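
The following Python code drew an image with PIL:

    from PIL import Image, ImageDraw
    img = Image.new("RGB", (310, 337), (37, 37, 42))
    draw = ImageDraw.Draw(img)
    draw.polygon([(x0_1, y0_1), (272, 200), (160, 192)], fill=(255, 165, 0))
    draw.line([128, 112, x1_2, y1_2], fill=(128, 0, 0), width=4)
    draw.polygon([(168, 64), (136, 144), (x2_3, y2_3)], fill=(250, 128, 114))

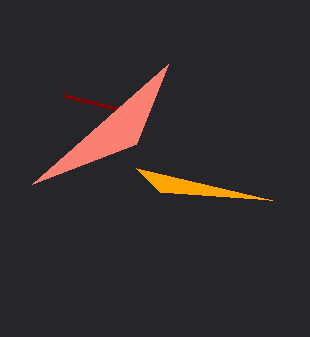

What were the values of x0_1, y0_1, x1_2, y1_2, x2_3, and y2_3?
x0_1 = 136; y0_1 = 168; x1_2 = 64; y1_2 = 96; x2_3 = 32; y2_3 = 184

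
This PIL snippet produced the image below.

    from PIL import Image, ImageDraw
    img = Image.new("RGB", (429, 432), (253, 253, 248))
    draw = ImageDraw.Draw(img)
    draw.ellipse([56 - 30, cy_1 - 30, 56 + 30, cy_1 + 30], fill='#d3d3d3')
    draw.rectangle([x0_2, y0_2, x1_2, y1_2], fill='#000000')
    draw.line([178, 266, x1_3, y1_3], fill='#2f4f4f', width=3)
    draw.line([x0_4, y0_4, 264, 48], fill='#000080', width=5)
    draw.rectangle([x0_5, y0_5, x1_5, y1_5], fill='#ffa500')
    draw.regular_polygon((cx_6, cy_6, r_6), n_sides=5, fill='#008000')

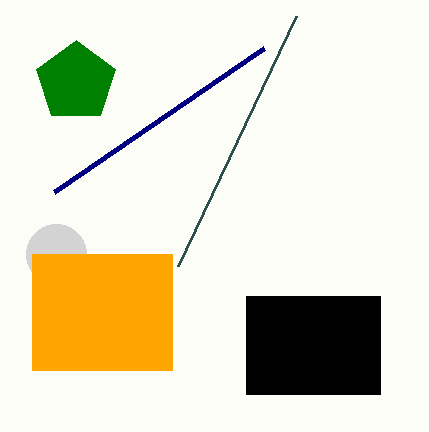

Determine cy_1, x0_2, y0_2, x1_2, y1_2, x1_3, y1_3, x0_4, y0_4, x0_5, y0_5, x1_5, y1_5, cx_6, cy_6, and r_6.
cy_1 = 254, x0_2 = 246, y0_2 = 296, x1_2 = 380, y1_2 = 394, x1_3 = 296, y1_3 = 16, x0_4 = 54, y0_4 = 192, x0_5 = 32, y0_5 = 254, x1_5 = 172, y1_5 = 370, cx_6 = 76, cy_6 = 82, r_6 = 42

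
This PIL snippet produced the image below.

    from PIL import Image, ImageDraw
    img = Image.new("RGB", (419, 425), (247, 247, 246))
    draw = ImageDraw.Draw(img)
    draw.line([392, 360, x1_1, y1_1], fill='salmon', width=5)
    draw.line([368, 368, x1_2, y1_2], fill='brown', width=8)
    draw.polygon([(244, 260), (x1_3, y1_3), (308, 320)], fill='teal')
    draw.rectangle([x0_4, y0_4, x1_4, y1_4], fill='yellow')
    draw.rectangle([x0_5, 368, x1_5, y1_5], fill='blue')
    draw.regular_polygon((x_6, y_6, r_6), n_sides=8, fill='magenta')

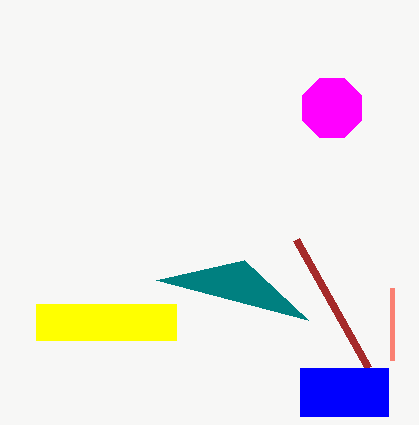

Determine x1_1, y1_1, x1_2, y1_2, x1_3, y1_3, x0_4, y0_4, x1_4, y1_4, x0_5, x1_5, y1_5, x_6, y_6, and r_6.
x1_1 = 392; y1_1 = 288; x1_2 = 296; y1_2 = 240; x1_3 = 156; y1_3 = 280; x0_4 = 36; y0_4 = 304; x1_4 = 176; y1_4 = 340; x0_5 = 300; x1_5 = 388; y1_5 = 416; x_6 = 332; y_6 = 108; r_6 = 32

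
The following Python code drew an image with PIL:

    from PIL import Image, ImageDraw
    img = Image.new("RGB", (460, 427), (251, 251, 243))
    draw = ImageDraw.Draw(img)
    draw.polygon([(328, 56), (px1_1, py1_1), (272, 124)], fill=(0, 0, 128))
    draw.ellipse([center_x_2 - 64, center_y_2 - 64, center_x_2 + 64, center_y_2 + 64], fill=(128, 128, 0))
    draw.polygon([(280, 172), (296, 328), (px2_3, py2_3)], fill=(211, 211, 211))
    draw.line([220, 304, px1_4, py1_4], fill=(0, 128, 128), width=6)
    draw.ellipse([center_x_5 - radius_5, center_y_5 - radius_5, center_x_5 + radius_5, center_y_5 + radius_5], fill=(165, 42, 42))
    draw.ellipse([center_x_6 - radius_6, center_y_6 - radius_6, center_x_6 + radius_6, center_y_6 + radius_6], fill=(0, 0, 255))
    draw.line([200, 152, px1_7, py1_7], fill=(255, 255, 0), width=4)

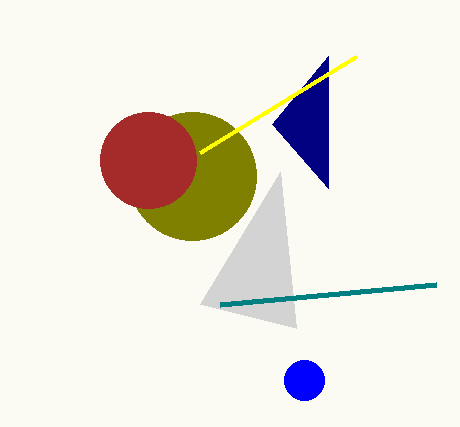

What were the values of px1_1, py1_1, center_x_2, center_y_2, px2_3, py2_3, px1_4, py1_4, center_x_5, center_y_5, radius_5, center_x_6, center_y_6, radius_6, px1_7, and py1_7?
px1_1 = 328, py1_1 = 188, center_x_2 = 192, center_y_2 = 176, px2_3 = 200, py2_3 = 304, px1_4 = 436, py1_4 = 284, center_x_5 = 148, center_y_5 = 160, radius_5 = 48, center_x_6 = 304, center_y_6 = 380, radius_6 = 20, px1_7 = 356, py1_7 = 56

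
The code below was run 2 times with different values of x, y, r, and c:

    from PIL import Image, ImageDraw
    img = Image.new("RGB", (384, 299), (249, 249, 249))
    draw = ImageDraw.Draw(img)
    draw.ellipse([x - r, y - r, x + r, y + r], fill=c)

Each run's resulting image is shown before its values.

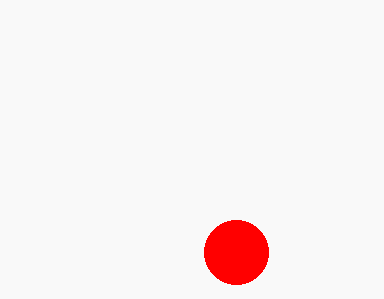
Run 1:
x = 236
y = 252
r = 32
c = 'red'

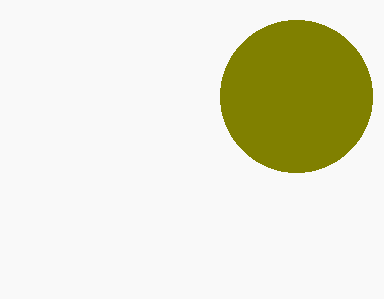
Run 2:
x = 296
y = 96
r = 76
c = 'olive'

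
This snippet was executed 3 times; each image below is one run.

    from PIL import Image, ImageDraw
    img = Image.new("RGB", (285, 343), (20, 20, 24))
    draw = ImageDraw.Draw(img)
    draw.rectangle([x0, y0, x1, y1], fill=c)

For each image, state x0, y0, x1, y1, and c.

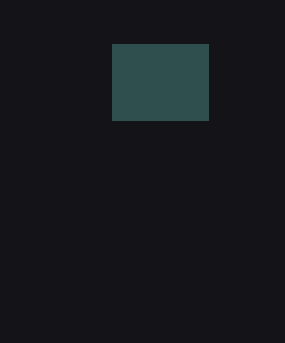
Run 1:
x0 = 112
y0 = 44
x1 = 208
y1 = 120
c = 'darkslategray'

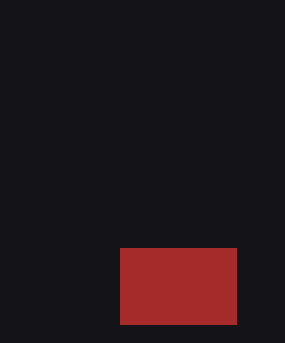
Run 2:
x0 = 120, y0 = 248, x1 = 236, y1 = 324, c = 'brown'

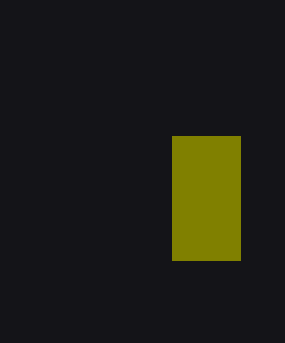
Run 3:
x0 = 172
y0 = 136
x1 = 240
y1 = 260
c = 'olive'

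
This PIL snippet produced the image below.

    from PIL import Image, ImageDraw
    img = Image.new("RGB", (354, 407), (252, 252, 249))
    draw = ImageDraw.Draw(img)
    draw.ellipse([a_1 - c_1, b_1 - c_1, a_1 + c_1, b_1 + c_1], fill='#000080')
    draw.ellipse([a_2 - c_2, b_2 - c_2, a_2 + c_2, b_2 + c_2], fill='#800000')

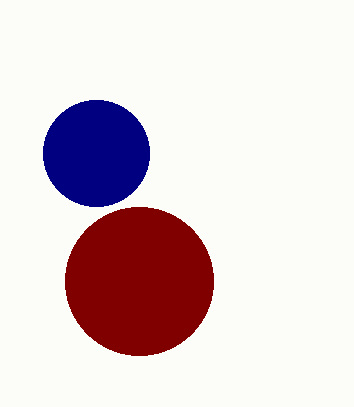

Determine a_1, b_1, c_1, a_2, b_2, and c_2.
a_1 = 96, b_1 = 153, c_1 = 53, a_2 = 139, b_2 = 281, c_2 = 74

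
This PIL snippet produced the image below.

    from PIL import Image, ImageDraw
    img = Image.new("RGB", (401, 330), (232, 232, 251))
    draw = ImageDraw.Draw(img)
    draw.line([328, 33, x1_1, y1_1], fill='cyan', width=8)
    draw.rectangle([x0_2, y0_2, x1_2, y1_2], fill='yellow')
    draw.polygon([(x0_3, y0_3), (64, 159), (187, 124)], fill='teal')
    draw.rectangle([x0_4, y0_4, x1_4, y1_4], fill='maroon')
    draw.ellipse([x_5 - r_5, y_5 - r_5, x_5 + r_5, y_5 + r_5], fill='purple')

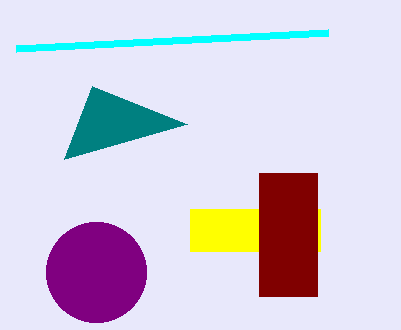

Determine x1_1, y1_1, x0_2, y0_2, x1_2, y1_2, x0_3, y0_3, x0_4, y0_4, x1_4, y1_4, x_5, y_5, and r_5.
x1_1 = 16, y1_1 = 49, x0_2 = 190, y0_2 = 209, x1_2 = 320, y1_2 = 251, x0_3 = 92, y0_3 = 86, x0_4 = 259, y0_4 = 173, x1_4 = 317, y1_4 = 296, x_5 = 96, y_5 = 272, r_5 = 50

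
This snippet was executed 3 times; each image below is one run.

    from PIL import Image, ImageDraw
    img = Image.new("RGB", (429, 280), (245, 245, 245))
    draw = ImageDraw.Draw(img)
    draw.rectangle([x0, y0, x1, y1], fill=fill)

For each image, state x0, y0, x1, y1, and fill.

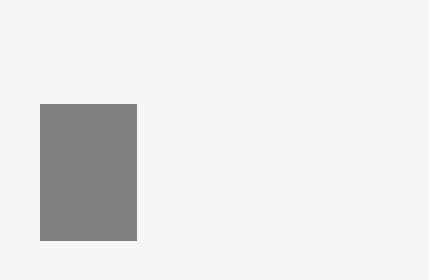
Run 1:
x0 = 40, y0 = 104, x1 = 136, y1 = 240, fill = 'gray'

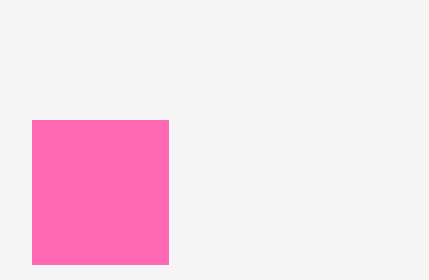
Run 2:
x0 = 32
y0 = 120
x1 = 168
y1 = 264
fill = 'hotpink'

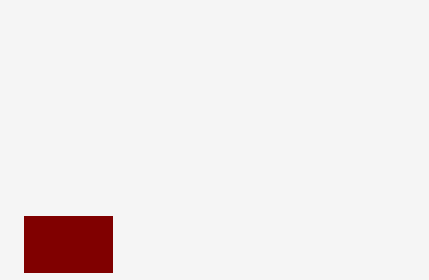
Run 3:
x0 = 24, y0 = 216, x1 = 112, y1 = 272, fill = 'maroon'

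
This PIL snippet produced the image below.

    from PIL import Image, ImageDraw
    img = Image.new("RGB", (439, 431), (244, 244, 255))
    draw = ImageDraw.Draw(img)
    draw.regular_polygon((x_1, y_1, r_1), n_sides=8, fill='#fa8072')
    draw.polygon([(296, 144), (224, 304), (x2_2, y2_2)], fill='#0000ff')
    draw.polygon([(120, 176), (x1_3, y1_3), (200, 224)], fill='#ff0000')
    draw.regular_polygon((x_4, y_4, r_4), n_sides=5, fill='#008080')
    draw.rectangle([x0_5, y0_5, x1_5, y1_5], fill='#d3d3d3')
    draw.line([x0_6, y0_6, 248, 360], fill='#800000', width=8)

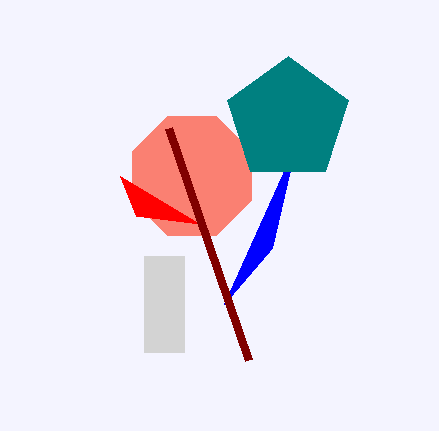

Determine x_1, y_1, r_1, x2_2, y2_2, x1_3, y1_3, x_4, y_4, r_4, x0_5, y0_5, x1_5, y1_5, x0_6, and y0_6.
x_1 = 192
y_1 = 176
r_1 = 64
x2_2 = 272
y2_2 = 248
x1_3 = 136
y1_3 = 216
x_4 = 288
y_4 = 120
r_4 = 64
x0_5 = 144
y0_5 = 256
x1_5 = 184
y1_5 = 352
x0_6 = 168
y0_6 = 128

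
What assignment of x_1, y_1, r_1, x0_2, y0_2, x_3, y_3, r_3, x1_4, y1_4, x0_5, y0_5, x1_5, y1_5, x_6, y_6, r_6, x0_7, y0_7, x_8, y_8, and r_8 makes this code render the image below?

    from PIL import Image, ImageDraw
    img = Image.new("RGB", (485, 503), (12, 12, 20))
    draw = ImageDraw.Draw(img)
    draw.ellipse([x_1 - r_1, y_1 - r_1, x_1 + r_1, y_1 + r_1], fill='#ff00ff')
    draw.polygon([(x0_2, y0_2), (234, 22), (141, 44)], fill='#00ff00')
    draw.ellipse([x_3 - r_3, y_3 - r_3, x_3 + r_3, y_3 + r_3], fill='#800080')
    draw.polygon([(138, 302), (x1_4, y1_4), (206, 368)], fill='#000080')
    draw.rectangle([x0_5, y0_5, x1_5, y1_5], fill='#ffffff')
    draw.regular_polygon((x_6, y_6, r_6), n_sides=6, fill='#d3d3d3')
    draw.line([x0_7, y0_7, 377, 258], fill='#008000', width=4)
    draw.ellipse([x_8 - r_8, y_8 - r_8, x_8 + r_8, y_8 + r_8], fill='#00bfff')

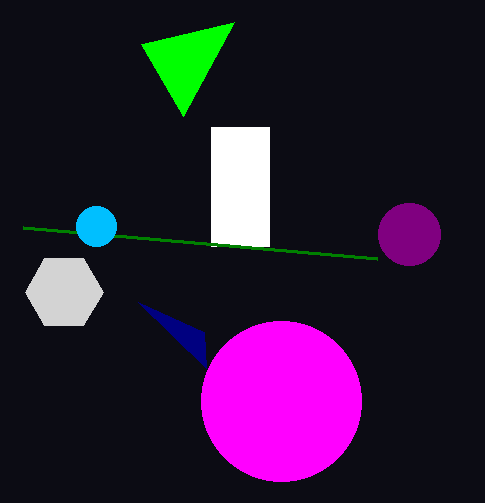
x_1 = 281, y_1 = 401, r_1 = 80, x0_2 = 183, y0_2 = 116, x_3 = 409, y_3 = 234, r_3 = 31, x1_4 = 204, y1_4 = 332, x0_5 = 211, y0_5 = 127, x1_5 = 269, y1_5 = 246, x_6 = 64, y_6 = 292, r_6 = 39, x0_7 = 23, y0_7 = 227, x_8 = 96, y_8 = 226, r_8 = 20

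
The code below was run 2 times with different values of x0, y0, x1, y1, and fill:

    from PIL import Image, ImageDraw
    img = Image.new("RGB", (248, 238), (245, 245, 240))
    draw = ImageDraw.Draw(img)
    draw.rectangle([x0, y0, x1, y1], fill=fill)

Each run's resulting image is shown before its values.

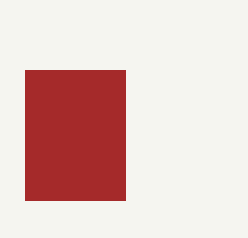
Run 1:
x0 = 25, y0 = 70, x1 = 125, y1 = 200, fill = 'brown'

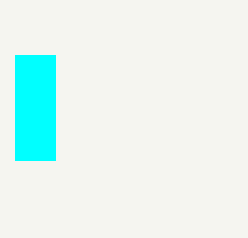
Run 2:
x0 = 15
y0 = 55
x1 = 55
y1 = 160
fill = 'cyan'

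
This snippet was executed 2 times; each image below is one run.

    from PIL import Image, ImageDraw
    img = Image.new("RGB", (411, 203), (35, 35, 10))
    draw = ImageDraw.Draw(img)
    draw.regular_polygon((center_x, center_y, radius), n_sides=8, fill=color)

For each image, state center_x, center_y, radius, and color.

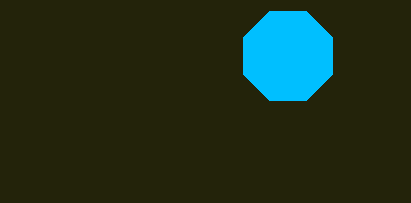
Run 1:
center_x = 288; center_y = 56; radius = 48; color = 'deepskyblue'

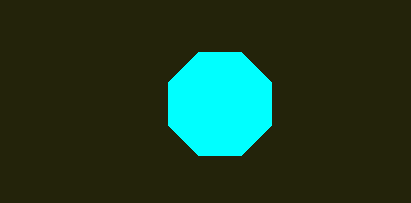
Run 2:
center_x = 220, center_y = 104, radius = 56, color = 'cyan'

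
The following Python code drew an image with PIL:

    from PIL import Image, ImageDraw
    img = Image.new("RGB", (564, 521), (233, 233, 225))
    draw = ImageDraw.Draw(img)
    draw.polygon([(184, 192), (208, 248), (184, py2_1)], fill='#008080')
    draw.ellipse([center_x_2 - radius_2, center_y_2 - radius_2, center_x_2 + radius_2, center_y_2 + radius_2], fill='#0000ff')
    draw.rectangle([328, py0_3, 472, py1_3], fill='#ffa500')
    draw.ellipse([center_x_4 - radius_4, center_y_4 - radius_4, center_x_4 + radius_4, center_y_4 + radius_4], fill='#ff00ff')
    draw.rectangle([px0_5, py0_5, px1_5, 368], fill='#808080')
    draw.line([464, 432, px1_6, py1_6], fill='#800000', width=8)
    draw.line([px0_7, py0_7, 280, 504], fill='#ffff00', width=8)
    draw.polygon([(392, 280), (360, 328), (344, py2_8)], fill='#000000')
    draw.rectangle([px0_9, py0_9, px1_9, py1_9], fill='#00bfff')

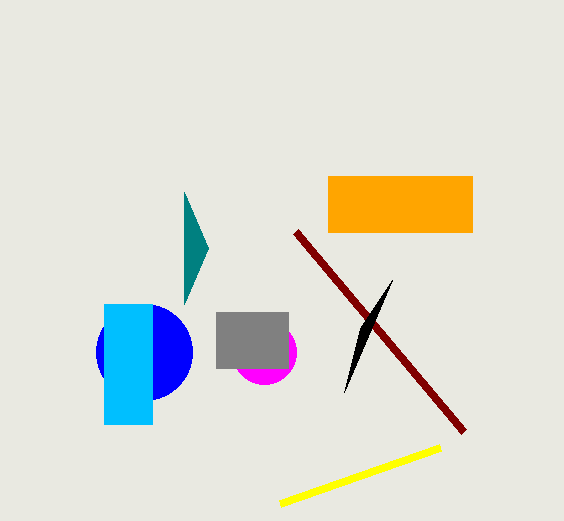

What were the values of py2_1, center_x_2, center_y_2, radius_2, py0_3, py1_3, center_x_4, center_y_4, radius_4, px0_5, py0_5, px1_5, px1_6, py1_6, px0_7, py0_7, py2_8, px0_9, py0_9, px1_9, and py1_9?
py2_1 = 304
center_x_2 = 144
center_y_2 = 352
radius_2 = 48
py0_3 = 176
py1_3 = 232
center_x_4 = 264
center_y_4 = 352
radius_4 = 32
px0_5 = 216
py0_5 = 312
px1_5 = 288
px1_6 = 296
py1_6 = 232
px0_7 = 440
py0_7 = 448
py2_8 = 392
px0_9 = 104
py0_9 = 304
px1_9 = 152
py1_9 = 424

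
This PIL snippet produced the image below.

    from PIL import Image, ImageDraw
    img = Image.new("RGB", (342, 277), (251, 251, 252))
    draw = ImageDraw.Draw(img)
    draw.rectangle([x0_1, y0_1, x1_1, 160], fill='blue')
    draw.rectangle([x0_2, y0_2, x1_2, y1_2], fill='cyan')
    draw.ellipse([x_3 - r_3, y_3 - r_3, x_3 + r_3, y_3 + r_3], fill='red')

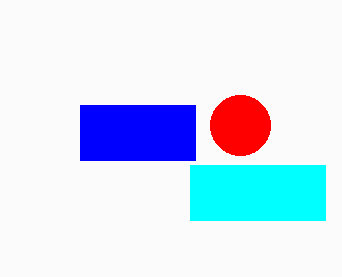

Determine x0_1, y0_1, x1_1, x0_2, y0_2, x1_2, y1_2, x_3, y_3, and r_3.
x0_1 = 80; y0_1 = 105; x1_1 = 195; x0_2 = 190; y0_2 = 165; x1_2 = 325; y1_2 = 220; x_3 = 240; y_3 = 125; r_3 = 30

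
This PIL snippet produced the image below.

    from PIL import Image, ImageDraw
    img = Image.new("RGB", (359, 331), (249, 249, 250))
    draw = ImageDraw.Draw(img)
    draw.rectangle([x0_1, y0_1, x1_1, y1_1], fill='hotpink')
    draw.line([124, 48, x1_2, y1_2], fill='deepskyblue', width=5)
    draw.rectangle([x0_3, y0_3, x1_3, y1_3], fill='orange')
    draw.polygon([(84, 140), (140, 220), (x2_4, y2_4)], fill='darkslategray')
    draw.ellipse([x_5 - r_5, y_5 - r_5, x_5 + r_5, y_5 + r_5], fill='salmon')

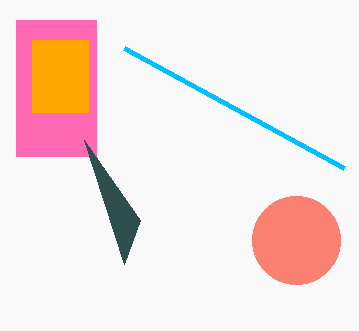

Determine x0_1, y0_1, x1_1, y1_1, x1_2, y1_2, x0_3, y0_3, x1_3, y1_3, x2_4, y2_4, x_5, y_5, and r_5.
x0_1 = 16, y0_1 = 20, x1_1 = 96, y1_1 = 156, x1_2 = 344, y1_2 = 168, x0_3 = 32, y0_3 = 40, x1_3 = 88, y1_3 = 112, x2_4 = 124, y2_4 = 264, x_5 = 296, y_5 = 240, r_5 = 44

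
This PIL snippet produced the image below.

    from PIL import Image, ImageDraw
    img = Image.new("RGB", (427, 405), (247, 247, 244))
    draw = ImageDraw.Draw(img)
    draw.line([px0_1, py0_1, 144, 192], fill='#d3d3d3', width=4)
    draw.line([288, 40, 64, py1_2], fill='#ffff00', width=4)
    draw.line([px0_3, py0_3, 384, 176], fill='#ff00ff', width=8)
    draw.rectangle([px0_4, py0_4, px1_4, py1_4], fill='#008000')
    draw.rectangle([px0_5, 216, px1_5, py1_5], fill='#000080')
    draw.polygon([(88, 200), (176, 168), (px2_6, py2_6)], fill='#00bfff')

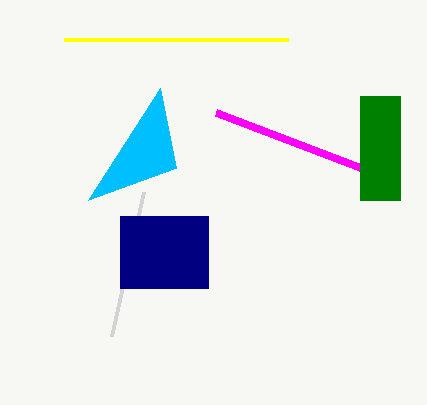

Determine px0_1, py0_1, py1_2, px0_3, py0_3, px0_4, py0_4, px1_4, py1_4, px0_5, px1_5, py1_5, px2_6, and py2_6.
px0_1 = 112; py0_1 = 336; py1_2 = 40; px0_3 = 216; py0_3 = 112; px0_4 = 360; py0_4 = 96; px1_4 = 400; py1_4 = 200; px0_5 = 120; px1_5 = 208; py1_5 = 288; px2_6 = 160; py2_6 = 88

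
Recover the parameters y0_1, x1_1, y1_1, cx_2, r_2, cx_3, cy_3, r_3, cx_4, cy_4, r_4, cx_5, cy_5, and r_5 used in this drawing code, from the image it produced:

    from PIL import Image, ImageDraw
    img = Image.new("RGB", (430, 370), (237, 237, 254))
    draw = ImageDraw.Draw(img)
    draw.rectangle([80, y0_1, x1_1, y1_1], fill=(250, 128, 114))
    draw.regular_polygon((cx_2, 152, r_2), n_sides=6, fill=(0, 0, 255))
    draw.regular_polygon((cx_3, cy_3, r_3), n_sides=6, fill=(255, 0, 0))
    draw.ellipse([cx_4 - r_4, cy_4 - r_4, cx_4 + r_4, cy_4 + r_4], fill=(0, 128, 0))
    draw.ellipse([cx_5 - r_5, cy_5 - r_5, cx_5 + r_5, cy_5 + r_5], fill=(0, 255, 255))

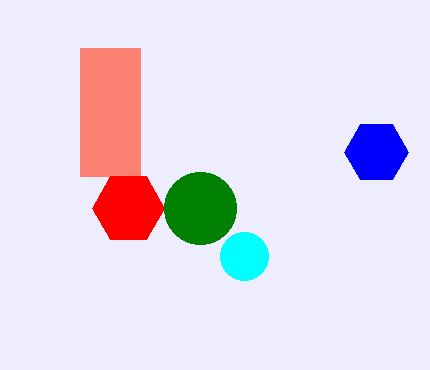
y0_1 = 48
x1_1 = 140
y1_1 = 176
cx_2 = 376
r_2 = 32
cx_3 = 128
cy_3 = 208
r_3 = 36
cx_4 = 200
cy_4 = 208
r_4 = 36
cx_5 = 244
cy_5 = 256
r_5 = 24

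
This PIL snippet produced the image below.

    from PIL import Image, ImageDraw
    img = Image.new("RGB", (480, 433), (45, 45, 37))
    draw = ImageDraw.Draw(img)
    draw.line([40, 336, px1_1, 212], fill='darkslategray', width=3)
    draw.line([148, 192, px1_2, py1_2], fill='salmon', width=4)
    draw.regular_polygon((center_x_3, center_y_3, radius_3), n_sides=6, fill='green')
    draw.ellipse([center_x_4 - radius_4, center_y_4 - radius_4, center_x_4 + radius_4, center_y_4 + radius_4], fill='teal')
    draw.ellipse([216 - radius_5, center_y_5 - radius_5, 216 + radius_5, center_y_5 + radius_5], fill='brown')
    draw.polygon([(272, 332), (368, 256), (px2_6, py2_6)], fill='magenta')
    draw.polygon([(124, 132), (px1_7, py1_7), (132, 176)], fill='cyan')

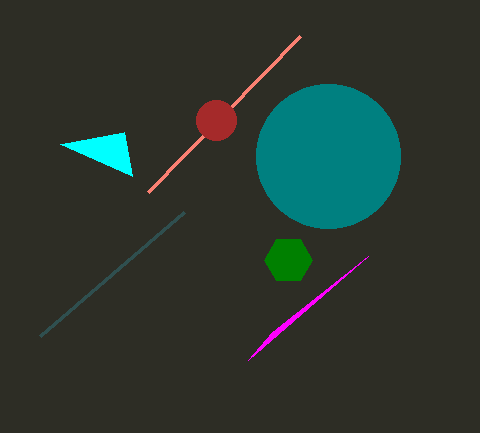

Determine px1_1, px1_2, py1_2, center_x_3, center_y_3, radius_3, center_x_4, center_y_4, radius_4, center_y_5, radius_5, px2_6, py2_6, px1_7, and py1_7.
px1_1 = 184; px1_2 = 300; py1_2 = 36; center_x_3 = 288; center_y_3 = 260; radius_3 = 24; center_x_4 = 328; center_y_4 = 156; radius_4 = 72; center_y_5 = 120; radius_5 = 20; px2_6 = 248; py2_6 = 360; px1_7 = 60; py1_7 = 144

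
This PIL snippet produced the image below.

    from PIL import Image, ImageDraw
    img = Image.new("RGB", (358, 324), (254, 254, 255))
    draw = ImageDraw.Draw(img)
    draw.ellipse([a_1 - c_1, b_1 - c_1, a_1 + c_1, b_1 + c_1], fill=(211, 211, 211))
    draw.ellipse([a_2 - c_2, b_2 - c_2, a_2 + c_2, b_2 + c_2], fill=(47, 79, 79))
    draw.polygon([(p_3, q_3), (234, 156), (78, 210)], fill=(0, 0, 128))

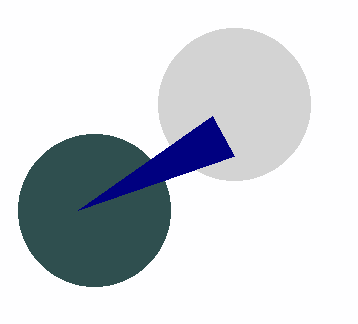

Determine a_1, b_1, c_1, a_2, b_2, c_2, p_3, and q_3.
a_1 = 234; b_1 = 104; c_1 = 76; a_2 = 94; b_2 = 210; c_2 = 76; p_3 = 212; q_3 = 116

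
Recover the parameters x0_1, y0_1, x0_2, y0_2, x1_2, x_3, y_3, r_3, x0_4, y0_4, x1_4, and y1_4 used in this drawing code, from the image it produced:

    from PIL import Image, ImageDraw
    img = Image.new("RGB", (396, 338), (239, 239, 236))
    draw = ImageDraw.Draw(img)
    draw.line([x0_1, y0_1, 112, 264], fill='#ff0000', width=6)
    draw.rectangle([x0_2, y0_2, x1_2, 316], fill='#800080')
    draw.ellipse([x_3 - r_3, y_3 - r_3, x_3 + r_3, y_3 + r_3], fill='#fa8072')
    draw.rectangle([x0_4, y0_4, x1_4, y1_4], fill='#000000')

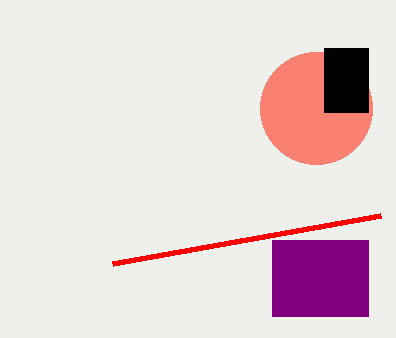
x0_1 = 380
y0_1 = 216
x0_2 = 272
y0_2 = 240
x1_2 = 368
x_3 = 316
y_3 = 108
r_3 = 56
x0_4 = 324
y0_4 = 48
x1_4 = 368
y1_4 = 112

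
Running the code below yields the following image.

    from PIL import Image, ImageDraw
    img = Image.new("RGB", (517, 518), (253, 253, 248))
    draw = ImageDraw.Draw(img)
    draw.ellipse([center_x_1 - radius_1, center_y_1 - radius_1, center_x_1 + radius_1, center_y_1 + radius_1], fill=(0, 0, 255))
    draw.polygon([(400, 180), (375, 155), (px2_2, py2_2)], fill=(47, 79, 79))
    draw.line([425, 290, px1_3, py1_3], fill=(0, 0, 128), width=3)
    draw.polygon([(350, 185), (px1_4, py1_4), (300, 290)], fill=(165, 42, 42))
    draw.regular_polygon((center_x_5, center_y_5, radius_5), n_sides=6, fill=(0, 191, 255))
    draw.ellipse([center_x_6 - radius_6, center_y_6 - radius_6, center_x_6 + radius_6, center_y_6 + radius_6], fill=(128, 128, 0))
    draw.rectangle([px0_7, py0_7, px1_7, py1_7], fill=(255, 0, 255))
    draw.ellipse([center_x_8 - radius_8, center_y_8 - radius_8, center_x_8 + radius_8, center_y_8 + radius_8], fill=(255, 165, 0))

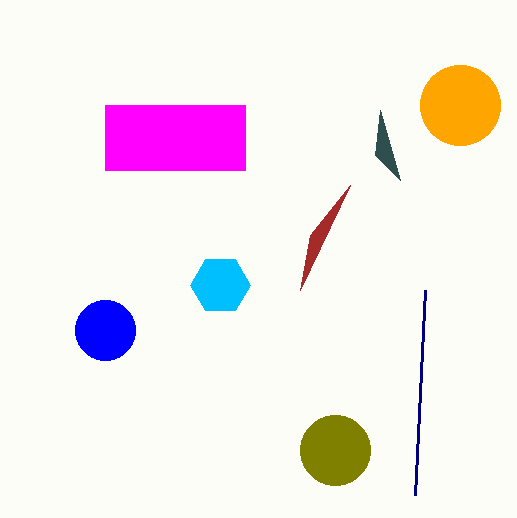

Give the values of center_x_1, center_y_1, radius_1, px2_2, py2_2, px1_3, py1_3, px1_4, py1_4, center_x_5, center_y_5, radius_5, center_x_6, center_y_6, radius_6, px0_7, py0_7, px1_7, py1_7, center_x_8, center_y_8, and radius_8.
center_x_1 = 105, center_y_1 = 330, radius_1 = 30, px2_2 = 380, py2_2 = 110, px1_3 = 415, py1_3 = 495, px1_4 = 310, py1_4 = 235, center_x_5 = 220, center_y_5 = 285, radius_5 = 30, center_x_6 = 335, center_y_6 = 450, radius_6 = 35, px0_7 = 105, py0_7 = 105, px1_7 = 245, py1_7 = 170, center_x_8 = 460, center_y_8 = 105, radius_8 = 40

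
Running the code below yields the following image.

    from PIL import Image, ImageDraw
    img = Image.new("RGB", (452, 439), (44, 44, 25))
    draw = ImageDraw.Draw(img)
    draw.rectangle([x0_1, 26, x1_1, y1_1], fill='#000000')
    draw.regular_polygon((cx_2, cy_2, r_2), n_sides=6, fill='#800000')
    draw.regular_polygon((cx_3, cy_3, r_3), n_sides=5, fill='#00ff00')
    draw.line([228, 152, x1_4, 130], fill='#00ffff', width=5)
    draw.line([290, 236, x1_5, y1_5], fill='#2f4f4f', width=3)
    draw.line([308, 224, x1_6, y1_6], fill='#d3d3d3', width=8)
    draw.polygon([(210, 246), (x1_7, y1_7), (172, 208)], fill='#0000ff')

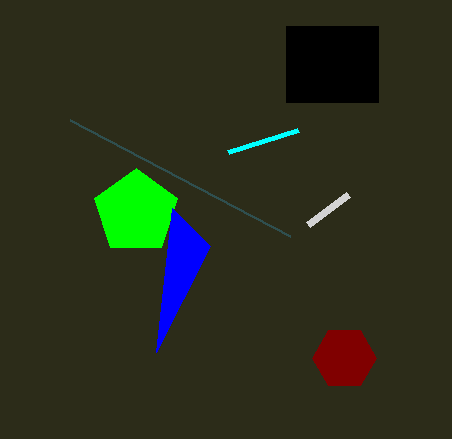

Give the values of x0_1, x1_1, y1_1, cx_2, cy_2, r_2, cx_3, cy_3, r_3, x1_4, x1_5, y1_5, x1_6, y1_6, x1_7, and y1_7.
x0_1 = 286; x1_1 = 378; y1_1 = 102; cx_2 = 344; cy_2 = 358; r_2 = 32; cx_3 = 136; cy_3 = 212; r_3 = 44; x1_4 = 298; x1_5 = 70; y1_5 = 120; x1_6 = 348; y1_6 = 194; x1_7 = 156; y1_7 = 352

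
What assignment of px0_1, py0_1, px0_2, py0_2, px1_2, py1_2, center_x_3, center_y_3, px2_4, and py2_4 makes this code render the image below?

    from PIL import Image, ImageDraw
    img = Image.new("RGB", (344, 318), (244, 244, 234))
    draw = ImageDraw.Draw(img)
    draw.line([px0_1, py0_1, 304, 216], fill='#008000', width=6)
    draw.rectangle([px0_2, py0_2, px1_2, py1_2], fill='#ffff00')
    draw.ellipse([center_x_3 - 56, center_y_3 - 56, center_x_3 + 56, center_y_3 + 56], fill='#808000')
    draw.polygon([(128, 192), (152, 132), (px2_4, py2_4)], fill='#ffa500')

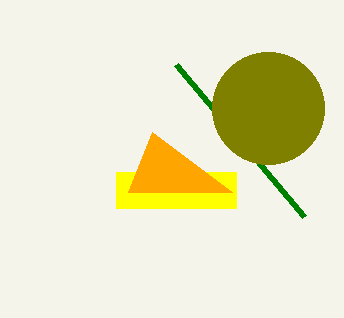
px0_1 = 176, py0_1 = 64, px0_2 = 116, py0_2 = 172, px1_2 = 236, py1_2 = 208, center_x_3 = 268, center_y_3 = 108, px2_4 = 232, py2_4 = 192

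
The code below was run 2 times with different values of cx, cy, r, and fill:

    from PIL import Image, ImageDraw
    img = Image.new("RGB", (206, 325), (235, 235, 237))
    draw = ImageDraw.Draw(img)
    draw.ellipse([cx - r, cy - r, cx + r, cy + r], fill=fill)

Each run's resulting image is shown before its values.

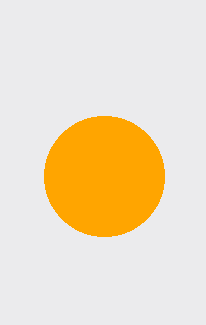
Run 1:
cx = 104; cy = 176; r = 60; fill = 'orange'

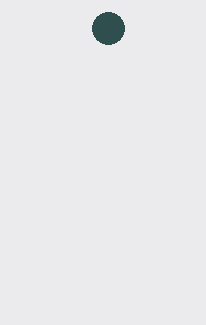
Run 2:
cx = 108; cy = 28; r = 16; fill = 'darkslategray'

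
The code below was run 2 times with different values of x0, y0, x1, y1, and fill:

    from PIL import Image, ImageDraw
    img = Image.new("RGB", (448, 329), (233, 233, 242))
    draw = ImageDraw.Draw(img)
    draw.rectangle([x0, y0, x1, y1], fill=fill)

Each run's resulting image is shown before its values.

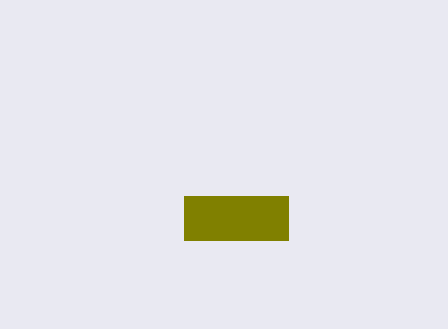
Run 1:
x0 = 184
y0 = 196
x1 = 288
y1 = 240
fill = 'olive'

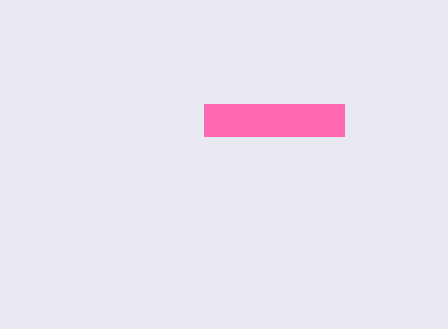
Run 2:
x0 = 204
y0 = 104
x1 = 344
y1 = 136
fill = 'hotpink'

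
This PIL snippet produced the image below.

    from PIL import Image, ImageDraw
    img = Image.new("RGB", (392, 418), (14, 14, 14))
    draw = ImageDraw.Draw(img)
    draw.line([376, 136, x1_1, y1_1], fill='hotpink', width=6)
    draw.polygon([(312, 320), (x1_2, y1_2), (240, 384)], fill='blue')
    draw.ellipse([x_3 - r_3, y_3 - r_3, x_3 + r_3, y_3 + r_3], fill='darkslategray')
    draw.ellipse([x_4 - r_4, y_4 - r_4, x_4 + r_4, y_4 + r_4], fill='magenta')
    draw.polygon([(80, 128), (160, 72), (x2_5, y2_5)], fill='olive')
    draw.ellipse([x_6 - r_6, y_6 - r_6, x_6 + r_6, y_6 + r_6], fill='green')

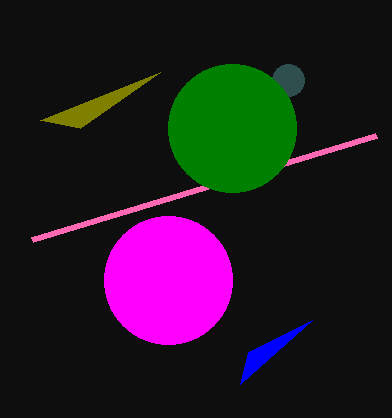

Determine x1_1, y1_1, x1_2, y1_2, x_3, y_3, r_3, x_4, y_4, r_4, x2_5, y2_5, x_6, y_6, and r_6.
x1_1 = 32
y1_1 = 240
x1_2 = 248
y1_2 = 352
x_3 = 288
y_3 = 80
r_3 = 16
x_4 = 168
y_4 = 280
r_4 = 64
x2_5 = 40
y2_5 = 120
x_6 = 232
y_6 = 128
r_6 = 64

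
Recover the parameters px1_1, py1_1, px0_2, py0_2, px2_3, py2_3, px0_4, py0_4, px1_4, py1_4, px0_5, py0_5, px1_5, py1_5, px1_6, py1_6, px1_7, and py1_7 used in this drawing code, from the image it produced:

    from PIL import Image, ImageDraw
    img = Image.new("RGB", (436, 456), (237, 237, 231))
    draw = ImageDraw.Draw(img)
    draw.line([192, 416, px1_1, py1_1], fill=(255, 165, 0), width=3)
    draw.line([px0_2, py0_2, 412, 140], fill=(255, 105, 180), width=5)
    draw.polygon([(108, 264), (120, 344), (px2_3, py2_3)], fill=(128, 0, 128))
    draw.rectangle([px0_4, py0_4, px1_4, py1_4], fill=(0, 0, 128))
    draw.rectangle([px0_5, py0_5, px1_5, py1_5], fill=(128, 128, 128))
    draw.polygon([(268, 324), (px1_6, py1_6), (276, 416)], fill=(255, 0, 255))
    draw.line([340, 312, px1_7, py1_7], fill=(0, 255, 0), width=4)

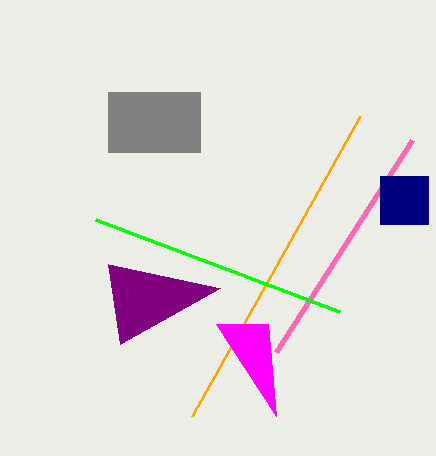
px1_1 = 360, py1_1 = 116, px0_2 = 276, py0_2 = 352, px2_3 = 220, py2_3 = 288, px0_4 = 380, py0_4 = 176, px1_4 = 428, py1_4 = 224, px0_5 = 108, py0_5 = 92, px1_5 = 200, py1_5 = 152, px1_6 = 216, py1_6 = 324, px1_7 = 96, py1_7 = 220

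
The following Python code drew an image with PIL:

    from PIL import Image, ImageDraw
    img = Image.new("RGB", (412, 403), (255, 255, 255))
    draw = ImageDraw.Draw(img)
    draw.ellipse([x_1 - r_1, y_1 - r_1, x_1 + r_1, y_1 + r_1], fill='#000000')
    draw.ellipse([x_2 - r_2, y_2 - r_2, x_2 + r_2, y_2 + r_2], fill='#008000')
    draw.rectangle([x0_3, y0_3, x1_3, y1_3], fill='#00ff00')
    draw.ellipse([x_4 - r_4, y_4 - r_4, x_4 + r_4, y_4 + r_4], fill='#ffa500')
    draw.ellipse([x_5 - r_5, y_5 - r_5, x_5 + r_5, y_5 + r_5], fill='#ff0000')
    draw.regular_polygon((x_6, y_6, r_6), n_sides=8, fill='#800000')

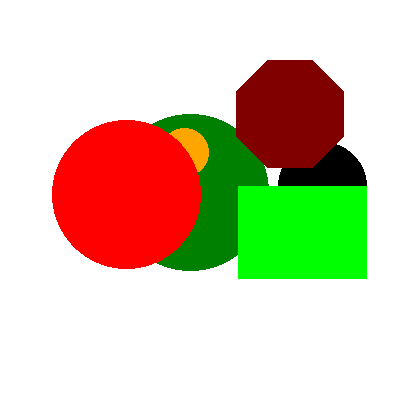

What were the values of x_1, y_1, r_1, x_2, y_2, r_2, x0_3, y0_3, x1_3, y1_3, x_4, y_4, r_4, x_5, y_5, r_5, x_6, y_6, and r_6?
x_1 = 322, y_1 = 186, r_1 = 44, x_2 = 190, y_2 = 192, r_2 = 78, x0_3 = 238, y0_3 = 186, x1_3 = 366, y1_3 = 278, x_4 = 184, y_4 = 152, r_4 = 24, x_5 = 126, y_5 = 194, r_5 = 74, x_6 = 290, y_6 = 114, r_6 = 58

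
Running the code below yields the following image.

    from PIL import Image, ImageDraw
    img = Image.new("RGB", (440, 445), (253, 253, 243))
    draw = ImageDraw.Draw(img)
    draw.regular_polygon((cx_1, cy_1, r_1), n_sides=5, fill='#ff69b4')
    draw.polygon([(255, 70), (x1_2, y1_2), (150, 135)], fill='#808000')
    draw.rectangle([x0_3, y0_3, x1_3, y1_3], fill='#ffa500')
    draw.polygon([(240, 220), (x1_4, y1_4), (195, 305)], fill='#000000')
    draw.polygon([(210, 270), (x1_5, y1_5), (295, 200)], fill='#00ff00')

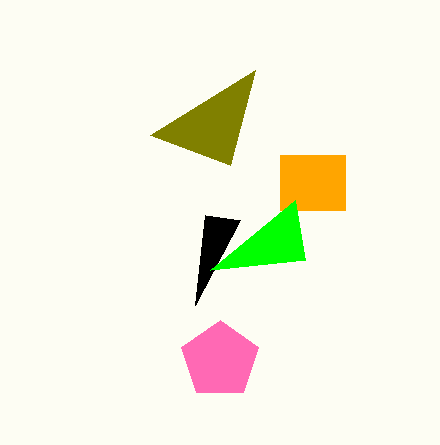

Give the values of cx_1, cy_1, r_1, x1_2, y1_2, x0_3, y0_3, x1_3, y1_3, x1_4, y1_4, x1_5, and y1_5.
cx_1 = 220; cy_1 = 360; r_1 = 40; x1_2 = 230; y1_2 = 165; x0_3 = 280; y0_3 = 155; x1_3 = 345; y1_3 = 210; x1_4 = 205; y1_4 = 215; x1_5 = 305; y1_5 = 260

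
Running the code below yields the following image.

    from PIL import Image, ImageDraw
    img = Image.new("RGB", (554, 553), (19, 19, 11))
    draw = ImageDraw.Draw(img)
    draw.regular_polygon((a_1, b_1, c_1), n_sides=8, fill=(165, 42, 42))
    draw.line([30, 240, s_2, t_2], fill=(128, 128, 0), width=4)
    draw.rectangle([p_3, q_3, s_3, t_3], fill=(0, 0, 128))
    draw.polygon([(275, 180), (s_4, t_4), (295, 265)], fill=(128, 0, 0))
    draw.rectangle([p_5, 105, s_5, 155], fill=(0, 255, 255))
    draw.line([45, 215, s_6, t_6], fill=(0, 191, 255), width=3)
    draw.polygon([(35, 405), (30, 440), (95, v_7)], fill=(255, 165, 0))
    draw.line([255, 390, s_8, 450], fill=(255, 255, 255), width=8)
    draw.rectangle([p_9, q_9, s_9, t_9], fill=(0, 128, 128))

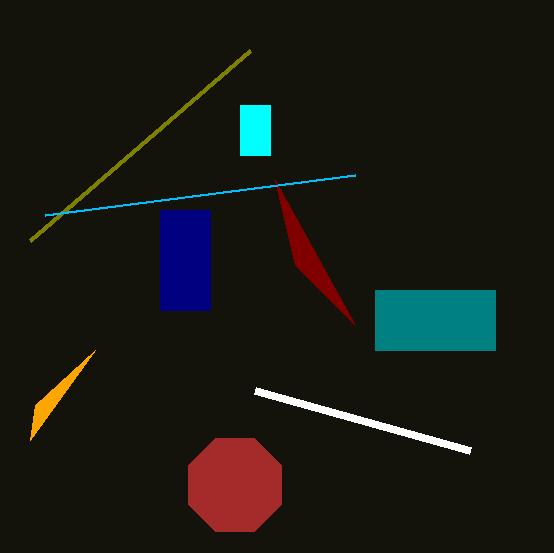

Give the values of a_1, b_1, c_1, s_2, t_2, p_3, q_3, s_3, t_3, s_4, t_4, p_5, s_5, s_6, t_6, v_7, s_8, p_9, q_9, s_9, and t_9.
a_1 = 235; b_1 = 485; c_1 = 50; s_2 = 250; t_2 = 50; p_3 = 160; q_3 = 210; s_3 = 210; t_3 = 310; s_4 = 355; t_4 = 325; p_5 = 240; s_5 = 270; s_6 = 355; t_6 = 175; v_7 = 350; s_8 = 470; p_9 = 375; q_9 = 290; s_9 = 495; t_9 = 350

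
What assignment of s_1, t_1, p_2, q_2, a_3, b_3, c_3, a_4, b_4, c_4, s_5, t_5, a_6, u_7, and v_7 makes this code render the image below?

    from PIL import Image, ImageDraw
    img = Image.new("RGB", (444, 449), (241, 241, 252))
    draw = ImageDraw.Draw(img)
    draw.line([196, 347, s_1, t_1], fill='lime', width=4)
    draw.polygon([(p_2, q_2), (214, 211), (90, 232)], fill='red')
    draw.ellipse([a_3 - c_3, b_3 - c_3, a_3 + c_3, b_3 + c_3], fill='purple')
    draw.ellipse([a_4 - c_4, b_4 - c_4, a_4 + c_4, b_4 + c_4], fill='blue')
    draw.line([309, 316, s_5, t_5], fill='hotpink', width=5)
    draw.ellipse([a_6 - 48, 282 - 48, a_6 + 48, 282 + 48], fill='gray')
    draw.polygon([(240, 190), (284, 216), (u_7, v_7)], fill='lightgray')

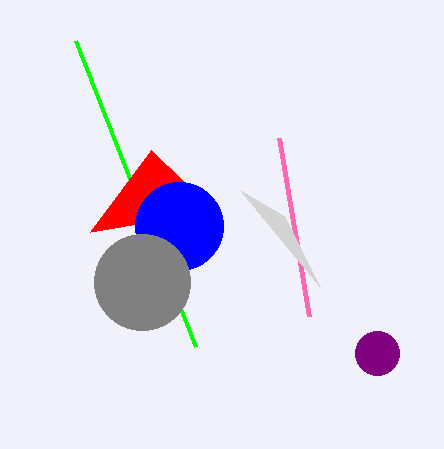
s_1 = 76; t_1 = 41; p_2 = 151; q_2 = 150; a_3 = 377; b_3 = 353; c_3 = 22; a_4 = 179; b_4 = 226; c_4 = 44; s_5 = 279; t_5 = 138; a_6 = 142; u_7 = 320; v_7 = 287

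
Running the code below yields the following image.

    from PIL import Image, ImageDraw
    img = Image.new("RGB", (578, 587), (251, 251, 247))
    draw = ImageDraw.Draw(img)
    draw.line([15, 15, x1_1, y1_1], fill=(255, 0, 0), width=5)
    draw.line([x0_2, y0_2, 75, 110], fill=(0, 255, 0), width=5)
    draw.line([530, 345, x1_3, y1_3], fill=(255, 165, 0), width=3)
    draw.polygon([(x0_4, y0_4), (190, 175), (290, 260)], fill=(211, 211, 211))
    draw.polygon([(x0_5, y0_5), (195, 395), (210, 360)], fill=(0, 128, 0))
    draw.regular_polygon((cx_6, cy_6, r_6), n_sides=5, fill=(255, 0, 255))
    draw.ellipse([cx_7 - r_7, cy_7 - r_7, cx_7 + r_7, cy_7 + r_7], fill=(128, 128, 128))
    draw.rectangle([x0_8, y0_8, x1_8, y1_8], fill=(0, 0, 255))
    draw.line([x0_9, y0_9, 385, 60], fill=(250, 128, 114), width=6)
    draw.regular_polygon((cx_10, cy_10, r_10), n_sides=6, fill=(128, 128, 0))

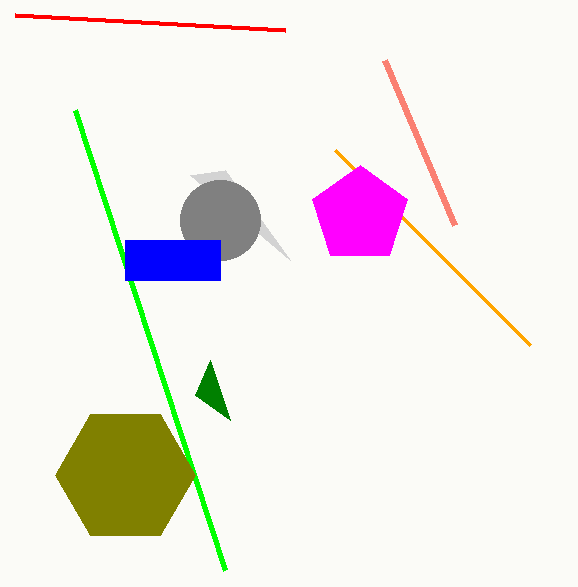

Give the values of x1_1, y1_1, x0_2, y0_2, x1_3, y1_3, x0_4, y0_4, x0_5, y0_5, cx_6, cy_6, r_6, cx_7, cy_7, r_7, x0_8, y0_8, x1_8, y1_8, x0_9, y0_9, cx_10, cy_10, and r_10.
x1_1 = 285, y1_1 = 30, x0_2 = 225, y0_2 = 570, x1_3 = 335, y1_3 = 150, x0_4 = 225, y0_4 = 170, x0_5 = 230, y0_5 = 420, cx_6 = 360, cy_6 = 215, r_6 = 50, cx_7 = 220, cy_7 = 220, r_7 = 40, x0_8 = 125, y0_8 = 240, x1_8 = 220, y1_8 = 280, x0_9 = 455, y0_9 = 225, cx_10 = 125, cy_10 = 475, r_10 = 70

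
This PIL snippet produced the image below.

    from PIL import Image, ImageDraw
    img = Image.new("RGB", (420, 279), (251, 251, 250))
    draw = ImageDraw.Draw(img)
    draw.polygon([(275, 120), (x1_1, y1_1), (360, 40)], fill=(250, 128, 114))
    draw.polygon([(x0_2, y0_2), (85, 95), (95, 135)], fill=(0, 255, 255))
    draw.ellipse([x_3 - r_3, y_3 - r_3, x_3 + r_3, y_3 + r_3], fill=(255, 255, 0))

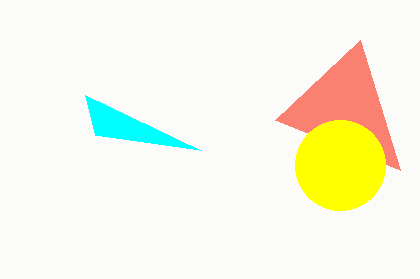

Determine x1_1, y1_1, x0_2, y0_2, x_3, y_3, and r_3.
x1_1 = 400, y1_1 = 170, x0_2 = 200, y0_2 = 150, x_3 = 340, y_3 = 165, r_3 = 45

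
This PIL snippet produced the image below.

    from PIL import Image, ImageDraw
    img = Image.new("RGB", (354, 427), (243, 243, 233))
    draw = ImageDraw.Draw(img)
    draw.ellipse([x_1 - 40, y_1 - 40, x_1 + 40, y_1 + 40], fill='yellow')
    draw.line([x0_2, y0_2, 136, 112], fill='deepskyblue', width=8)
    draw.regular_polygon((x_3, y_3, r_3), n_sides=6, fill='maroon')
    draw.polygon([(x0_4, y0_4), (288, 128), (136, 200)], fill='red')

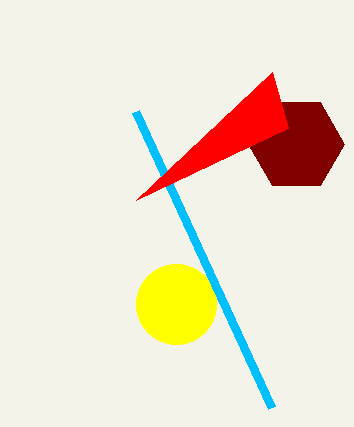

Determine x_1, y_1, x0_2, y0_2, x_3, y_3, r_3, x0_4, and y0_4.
x_1 = 176, y_1 = 304, x0_2 = 272, y0_2 = 408, x_3 = 296, y_3 = 144, r_3 = 48, x0_4 = 272, y0_4 = 72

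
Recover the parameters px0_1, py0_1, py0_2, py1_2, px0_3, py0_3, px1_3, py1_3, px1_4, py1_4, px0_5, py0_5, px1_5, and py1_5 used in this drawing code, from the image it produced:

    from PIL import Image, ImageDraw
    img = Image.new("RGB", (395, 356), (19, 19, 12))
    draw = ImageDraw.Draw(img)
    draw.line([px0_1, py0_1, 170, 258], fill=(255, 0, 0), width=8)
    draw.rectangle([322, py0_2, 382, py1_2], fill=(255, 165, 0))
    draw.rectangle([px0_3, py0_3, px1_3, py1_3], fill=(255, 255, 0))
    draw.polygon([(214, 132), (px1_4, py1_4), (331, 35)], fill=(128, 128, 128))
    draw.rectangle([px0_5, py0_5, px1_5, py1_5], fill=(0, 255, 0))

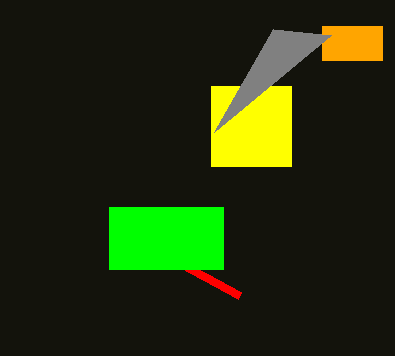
px0_1 = 240
py0_1 = 296
py0_2 = 26
py1_2 = 60
px0_3 = 211
py0_3 = 86
px1_3 = 291
py1_3 = 166
px1_4 = 273
py1_4 = 29
px0_5 = 109
py0_5 = 207
px1_5 = 223
py1_5 = 269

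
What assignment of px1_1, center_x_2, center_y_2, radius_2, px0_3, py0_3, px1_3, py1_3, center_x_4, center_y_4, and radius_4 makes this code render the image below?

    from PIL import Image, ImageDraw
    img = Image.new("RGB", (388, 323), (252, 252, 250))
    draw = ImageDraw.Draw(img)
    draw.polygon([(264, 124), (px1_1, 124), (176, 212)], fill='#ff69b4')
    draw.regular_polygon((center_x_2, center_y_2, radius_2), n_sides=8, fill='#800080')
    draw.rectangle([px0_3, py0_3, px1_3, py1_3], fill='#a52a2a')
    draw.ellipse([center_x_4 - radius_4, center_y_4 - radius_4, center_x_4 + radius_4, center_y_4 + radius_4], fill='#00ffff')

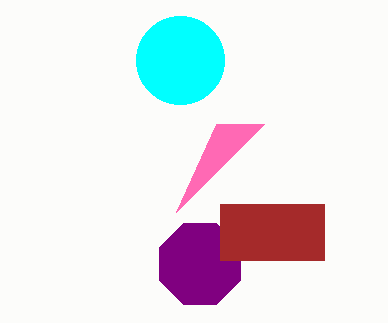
px1_1 = 216; center_x_2 = 200; center_y_2 = 264; radius_2 = 44; px0_3 = 220; py0_3 = 204; px1_3 = 324; py1_3 = 260; center_x_4 = 180; center_y_4 = 60; radius_4 = 44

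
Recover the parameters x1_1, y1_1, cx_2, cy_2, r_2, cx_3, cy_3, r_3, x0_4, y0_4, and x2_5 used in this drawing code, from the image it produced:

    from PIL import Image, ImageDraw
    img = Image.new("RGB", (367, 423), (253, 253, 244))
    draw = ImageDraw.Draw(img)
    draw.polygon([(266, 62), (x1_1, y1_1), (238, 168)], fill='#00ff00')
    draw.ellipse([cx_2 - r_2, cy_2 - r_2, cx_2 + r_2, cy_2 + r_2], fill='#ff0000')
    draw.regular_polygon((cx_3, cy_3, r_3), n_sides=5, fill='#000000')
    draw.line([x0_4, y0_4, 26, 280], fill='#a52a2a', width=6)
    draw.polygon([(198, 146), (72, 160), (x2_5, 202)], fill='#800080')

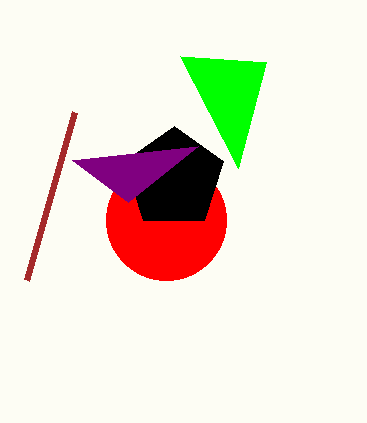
x1_1 = 180, y1_1 = 56, cx_2 = 166, cy_2 = 220, r_2 = 60, cx_3 = 174, cy_3 = 178, r_3 = 52, x0_4 = 74, y0_4 = 112, x2_5 = 128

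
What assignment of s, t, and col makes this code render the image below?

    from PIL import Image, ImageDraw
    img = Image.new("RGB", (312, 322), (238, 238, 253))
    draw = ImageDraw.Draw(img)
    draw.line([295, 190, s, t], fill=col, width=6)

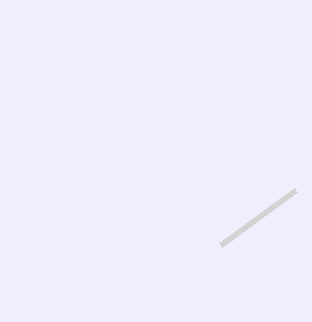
s = 220, t = 245, col = 'lightgray'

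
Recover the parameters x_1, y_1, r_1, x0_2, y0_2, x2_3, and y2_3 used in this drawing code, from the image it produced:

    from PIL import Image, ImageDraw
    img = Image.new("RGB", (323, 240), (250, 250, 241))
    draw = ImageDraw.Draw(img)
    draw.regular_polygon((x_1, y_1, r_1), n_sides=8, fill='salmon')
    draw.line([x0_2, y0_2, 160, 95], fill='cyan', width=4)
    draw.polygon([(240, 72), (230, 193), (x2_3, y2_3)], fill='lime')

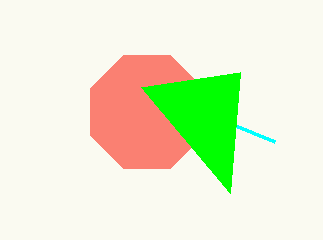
x_1 = 147
y_1 = 112
r_1 = 61
x0_2 = 275
y0_2 = 142
x2_3 = 141
y2_3 = 87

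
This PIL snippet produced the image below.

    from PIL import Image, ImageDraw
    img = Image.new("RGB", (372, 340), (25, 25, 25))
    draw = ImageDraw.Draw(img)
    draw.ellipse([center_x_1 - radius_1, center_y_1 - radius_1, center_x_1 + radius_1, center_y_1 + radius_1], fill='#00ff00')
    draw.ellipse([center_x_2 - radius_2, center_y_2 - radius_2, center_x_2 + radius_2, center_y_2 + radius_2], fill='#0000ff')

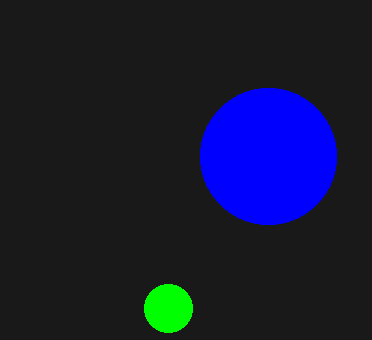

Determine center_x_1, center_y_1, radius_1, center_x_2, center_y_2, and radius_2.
center_x_1 = 168; center_y_1 = 308; radius_1 = 24; center_x_2 = 268; center_y_2 = 156; radius_2 = 68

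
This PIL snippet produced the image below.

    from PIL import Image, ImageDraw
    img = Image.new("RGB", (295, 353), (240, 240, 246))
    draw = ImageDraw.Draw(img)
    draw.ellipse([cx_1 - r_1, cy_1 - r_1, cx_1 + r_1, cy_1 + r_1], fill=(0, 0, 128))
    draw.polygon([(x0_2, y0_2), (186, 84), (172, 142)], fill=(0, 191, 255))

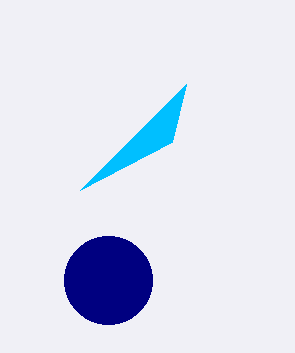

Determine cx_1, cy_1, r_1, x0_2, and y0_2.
cx_1 = 108
cy_1 = 280
r_1 = 44
x0_2 = 80
y0_2 = 190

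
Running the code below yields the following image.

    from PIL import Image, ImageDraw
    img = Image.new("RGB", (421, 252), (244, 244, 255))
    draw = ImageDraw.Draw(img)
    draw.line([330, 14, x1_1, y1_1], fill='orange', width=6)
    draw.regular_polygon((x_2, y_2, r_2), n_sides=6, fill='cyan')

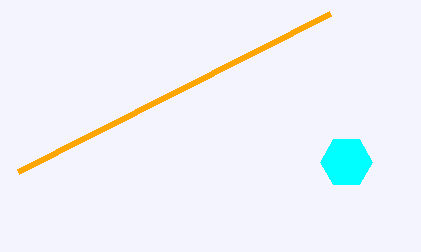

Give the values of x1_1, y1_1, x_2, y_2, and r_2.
x1_1 = 18, y1_1 = 172, x_2 = 346, y_2 = 162, r_2 = 26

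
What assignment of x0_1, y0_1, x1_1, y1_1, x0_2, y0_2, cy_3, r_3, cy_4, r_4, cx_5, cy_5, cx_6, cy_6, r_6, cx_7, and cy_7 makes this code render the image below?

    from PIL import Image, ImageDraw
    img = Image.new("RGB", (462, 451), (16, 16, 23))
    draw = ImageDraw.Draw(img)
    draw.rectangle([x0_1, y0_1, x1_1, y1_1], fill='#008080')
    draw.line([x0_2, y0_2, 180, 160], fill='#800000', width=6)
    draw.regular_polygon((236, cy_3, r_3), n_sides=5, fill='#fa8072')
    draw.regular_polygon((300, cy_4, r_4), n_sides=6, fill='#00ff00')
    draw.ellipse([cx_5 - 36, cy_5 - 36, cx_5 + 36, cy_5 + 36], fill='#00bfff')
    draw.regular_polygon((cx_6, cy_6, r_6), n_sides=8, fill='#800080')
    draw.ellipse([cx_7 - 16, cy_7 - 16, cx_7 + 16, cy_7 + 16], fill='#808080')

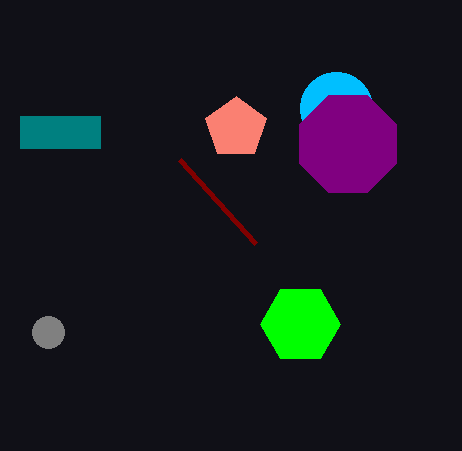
x0_1 = 20, y0_1 = 116, x1_1 = 100, y1_1 = 148, x0_2 = 256, y0_2 = 244, cy_3 = 128, r_3 = 32, cy_4 = 324, r_4 = 40, cx_5 = 336, cy_5 = 108, cx_6 = 348, cy_6 = 144, r_6 = 52, cx_7 = 48, cy_7 = 332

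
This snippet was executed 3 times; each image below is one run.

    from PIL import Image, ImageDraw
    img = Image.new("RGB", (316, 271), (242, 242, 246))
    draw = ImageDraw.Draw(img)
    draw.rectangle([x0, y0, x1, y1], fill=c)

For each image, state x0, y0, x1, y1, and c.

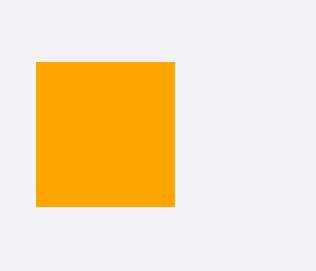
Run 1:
x0 = 36; y0 = 62; x1 = 174; y1 = 206; c = 'orange'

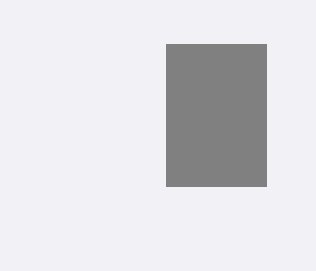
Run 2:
x0 = 166, y0 = 44, x1 = 266, y1 = 186, c = 'gray'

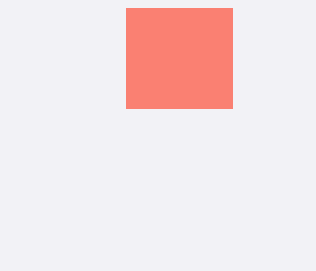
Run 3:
x0 = 126; y0 = 8; x1 = 232; y1 = 108; c = 'salmon'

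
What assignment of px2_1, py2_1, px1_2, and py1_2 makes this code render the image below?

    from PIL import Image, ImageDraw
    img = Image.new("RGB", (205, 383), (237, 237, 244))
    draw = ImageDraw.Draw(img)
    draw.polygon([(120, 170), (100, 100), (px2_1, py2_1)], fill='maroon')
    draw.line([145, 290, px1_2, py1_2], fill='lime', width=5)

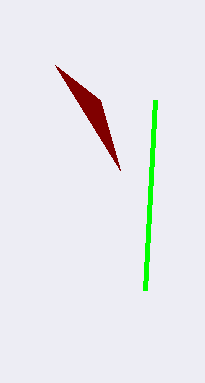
px2_1 = 55
py2_1 = 65
px1_2 = 155
py1_2 = 100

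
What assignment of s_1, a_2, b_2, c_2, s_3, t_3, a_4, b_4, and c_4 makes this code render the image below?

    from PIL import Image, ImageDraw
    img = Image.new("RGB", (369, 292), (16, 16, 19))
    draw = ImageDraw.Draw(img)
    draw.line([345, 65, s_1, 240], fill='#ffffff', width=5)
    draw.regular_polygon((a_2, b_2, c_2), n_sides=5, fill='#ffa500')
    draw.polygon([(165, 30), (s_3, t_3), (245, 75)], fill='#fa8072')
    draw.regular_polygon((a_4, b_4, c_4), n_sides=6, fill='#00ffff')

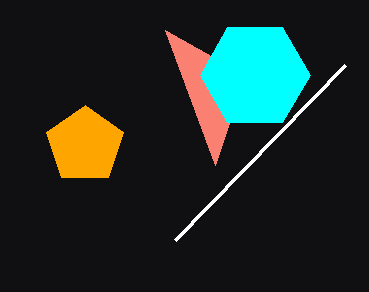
s_1 = 175
a_2 = 85
b_2 = 145
c_2 = 40
s_3 = 215
t_3 = 165
a_4 = 255
b_4 = 75
c_4 = 55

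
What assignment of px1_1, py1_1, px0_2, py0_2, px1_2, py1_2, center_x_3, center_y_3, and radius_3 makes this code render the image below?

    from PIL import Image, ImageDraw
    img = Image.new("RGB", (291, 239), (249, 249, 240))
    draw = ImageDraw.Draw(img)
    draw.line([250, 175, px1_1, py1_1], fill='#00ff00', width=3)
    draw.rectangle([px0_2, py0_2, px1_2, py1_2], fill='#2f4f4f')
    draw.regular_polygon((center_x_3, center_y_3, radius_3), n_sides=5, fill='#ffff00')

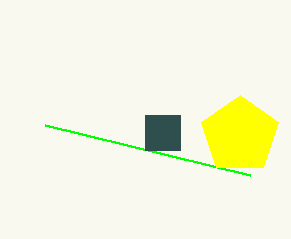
px1_1 = 45, py1_1 = 125, px0_2 = 145, py0_2 = 115, px1_2 = 180, py1_2 = 150, center_x_3 = 240, center_y_3 = 135, radius_3 = 40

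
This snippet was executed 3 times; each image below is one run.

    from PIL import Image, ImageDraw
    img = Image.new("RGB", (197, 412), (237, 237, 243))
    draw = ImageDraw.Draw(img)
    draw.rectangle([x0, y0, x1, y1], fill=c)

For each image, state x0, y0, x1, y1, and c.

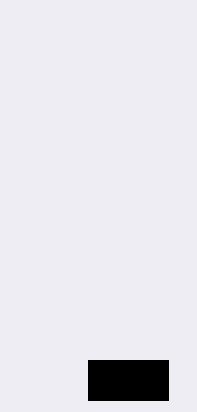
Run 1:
x0 = 88; y0 = 360; x1 = 168; y1 = 400; c = 'black'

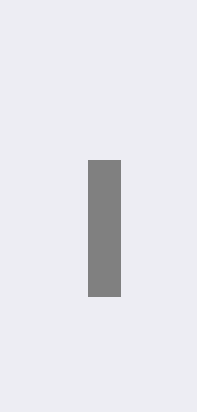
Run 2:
x0 = 88, y0 = 160, x1 = 120, y1 = 296, c = 'gray'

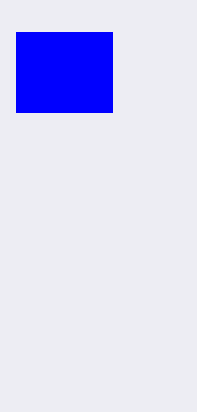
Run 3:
x0 = 16
y0 = 32
x1 = 112
y1 = 112
c = 'blue'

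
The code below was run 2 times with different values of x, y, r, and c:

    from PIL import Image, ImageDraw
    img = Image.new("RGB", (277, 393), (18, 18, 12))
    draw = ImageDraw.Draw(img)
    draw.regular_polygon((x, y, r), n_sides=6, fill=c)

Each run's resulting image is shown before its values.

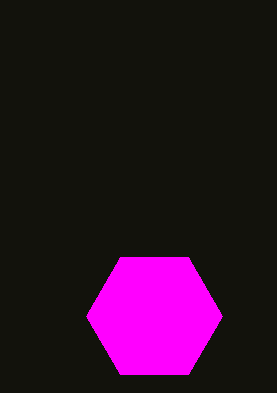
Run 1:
x = 154
y = 316
r = 68
c = 'magenta'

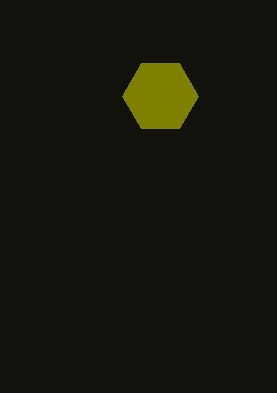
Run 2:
x = 160; y = 96; r = 38; c = 'olive'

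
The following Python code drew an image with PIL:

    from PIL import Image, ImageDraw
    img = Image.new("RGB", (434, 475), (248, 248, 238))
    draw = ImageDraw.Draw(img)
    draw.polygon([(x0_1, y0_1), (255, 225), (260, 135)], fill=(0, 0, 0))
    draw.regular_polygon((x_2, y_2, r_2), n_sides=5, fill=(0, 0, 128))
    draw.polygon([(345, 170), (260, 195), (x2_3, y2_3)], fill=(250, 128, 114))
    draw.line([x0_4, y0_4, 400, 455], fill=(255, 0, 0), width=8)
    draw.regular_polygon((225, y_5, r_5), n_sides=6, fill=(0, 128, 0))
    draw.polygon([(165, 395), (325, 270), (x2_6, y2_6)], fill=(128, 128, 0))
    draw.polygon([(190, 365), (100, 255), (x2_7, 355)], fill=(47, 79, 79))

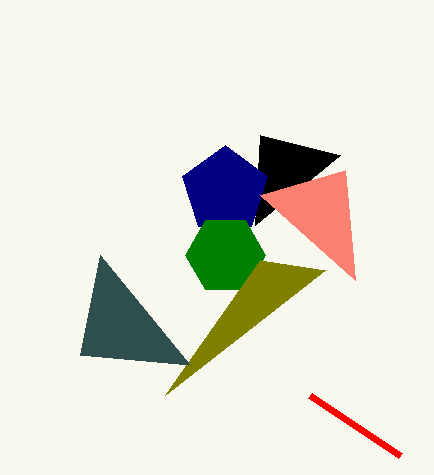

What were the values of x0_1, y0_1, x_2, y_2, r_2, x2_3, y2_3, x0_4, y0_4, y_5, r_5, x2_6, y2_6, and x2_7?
x0_1 = 340; y0_1 = 155; x_2 = 225; y_2 = 190; r_2 = 45; x2_3 = 355; y2_3 = 280; x0_4 = 310; y0_4 = 395; y_5 = 255; r_5 = 40; x2_6 = 260; y2_6 = 260; x2_7 = 80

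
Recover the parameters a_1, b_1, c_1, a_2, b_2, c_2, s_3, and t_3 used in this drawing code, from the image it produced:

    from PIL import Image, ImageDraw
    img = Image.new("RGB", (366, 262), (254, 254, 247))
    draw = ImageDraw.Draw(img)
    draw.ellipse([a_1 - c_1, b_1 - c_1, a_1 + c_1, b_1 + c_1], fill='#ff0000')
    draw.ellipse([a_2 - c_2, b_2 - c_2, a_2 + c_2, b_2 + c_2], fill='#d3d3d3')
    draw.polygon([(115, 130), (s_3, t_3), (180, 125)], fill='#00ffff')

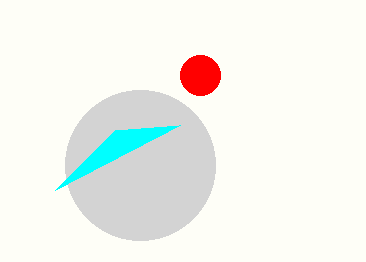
a_1 = 200
b_1 = 75
c_1 = 20
a_2 = 140
b_2 = 165
c_2 = 75
s_3 = 55
t_3 = 190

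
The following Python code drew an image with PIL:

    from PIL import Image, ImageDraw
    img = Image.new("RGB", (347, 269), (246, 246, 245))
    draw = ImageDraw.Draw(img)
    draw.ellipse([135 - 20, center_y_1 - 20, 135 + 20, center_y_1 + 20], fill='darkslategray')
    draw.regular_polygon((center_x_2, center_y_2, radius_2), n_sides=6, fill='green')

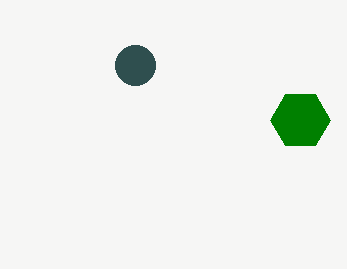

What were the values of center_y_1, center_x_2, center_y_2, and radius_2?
center_y_1 = 65
center_x_2 = 300
center_y_2 = 120
radius_2 = 30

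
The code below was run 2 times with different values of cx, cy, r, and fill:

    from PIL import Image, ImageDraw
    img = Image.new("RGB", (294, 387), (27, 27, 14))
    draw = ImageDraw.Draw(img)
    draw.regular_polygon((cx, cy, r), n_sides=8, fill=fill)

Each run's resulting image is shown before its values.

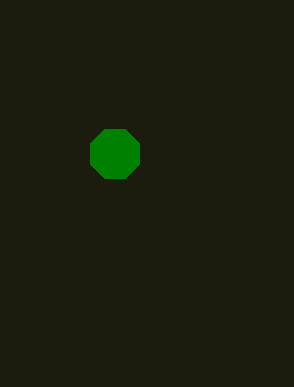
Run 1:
cx = 115
cy = 154
r = 27
fill = 'green'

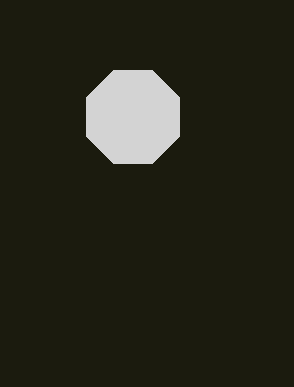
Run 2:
cx = 133, cy = 117, r = 50, fill = 'lightgray'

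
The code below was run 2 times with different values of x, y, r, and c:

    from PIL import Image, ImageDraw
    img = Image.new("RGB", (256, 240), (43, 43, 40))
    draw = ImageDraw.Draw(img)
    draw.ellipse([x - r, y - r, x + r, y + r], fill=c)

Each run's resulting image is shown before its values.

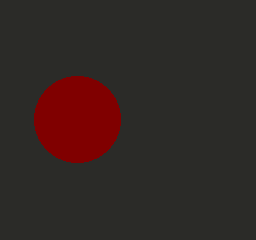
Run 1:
x = 77, y = 119, r = 43, c = 'maroon'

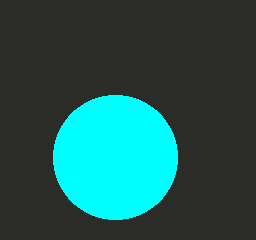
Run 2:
x = 115; y = 157; r = 62; c = 'cyan'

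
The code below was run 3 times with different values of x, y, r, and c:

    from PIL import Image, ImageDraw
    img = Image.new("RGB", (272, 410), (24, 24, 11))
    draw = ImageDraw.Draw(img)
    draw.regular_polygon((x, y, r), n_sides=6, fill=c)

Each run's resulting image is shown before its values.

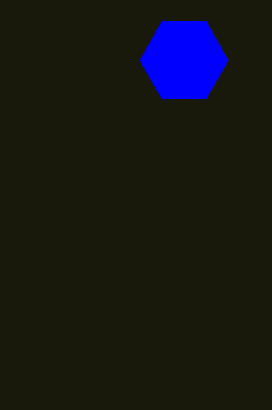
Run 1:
x = 184
y = 60
r = 44
c = 'blue'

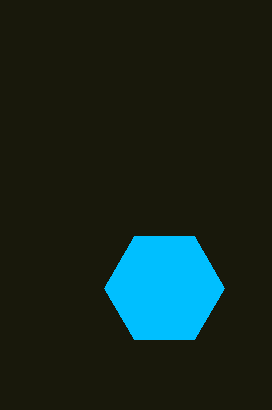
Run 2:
x = 164, y = 288, r = 60, c = 'deepskyblue'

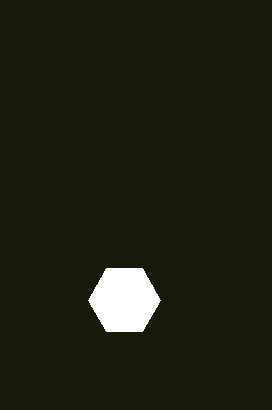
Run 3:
x = 124, y = 300, r = 36, c = 'white'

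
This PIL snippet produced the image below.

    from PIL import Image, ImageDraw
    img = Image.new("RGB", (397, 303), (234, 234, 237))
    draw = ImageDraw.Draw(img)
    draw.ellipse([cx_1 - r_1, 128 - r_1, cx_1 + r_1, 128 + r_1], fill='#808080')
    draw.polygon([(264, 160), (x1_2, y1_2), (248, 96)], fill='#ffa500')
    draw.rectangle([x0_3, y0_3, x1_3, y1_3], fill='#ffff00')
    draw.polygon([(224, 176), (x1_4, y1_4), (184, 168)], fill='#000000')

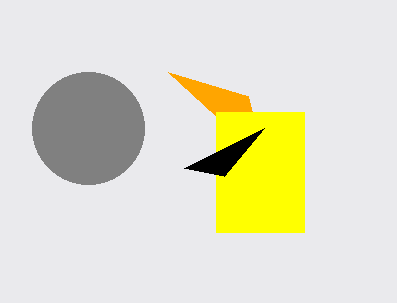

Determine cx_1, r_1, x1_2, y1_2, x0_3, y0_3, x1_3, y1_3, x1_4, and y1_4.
cx_1 = 88, r_1 = 56, x1_2 = 168, y1_2 = 72, x0_3 = 216, y0_3 = 112, x1_3 = 304, y1_3 = 232, x1_4 = 264, y1_4 = 128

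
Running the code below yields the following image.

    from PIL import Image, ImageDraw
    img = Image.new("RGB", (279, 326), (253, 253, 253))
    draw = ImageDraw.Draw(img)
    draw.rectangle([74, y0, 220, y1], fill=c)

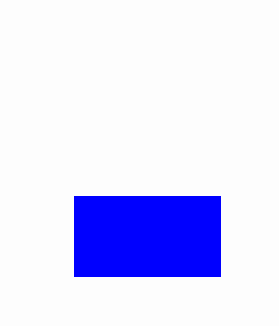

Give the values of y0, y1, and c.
y0 = 196, y1 = 276, c = 'blue'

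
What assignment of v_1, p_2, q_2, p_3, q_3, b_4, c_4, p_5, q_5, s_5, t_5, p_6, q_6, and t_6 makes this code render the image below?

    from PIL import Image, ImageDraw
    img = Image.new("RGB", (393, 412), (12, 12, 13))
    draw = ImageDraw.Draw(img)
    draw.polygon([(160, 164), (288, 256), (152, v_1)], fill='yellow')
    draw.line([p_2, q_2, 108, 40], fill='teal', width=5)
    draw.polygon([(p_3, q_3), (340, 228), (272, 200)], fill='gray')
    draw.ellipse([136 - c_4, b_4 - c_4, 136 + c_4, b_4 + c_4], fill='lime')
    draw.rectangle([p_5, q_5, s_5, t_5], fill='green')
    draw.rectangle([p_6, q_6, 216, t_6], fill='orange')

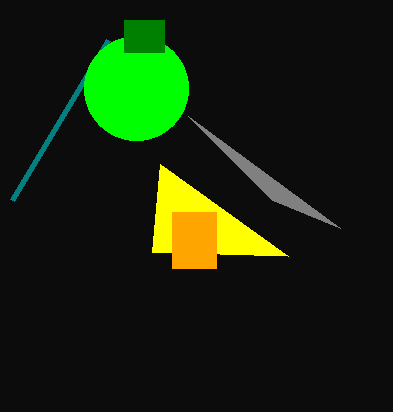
v_1 = 252
p_2 = 12
q_2 = 200
p_3 = 188
q_3 = 116
b_4 = 88
c_4 = 52
p_5 = 124
q_5 = 20
s_5 = 164
t_5 = 52
p_6 = 172
q_6 = 212
t_6 = 268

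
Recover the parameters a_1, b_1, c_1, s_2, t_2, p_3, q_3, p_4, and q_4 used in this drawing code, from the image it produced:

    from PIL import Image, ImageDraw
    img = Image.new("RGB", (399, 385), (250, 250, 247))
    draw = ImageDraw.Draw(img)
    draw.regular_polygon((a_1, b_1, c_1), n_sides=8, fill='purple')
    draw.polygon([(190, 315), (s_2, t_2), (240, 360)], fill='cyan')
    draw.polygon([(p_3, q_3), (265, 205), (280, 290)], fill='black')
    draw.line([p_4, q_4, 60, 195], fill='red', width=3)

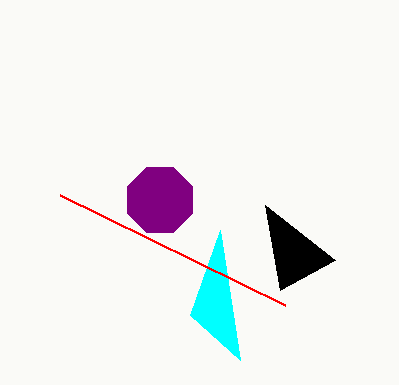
a_1 = 160
b_1 = 200
c_1 = 35
s_2 = 220
t_2 = 230
p_3 = 335
q_3 = 260
p_4 = 285
q_4 = 305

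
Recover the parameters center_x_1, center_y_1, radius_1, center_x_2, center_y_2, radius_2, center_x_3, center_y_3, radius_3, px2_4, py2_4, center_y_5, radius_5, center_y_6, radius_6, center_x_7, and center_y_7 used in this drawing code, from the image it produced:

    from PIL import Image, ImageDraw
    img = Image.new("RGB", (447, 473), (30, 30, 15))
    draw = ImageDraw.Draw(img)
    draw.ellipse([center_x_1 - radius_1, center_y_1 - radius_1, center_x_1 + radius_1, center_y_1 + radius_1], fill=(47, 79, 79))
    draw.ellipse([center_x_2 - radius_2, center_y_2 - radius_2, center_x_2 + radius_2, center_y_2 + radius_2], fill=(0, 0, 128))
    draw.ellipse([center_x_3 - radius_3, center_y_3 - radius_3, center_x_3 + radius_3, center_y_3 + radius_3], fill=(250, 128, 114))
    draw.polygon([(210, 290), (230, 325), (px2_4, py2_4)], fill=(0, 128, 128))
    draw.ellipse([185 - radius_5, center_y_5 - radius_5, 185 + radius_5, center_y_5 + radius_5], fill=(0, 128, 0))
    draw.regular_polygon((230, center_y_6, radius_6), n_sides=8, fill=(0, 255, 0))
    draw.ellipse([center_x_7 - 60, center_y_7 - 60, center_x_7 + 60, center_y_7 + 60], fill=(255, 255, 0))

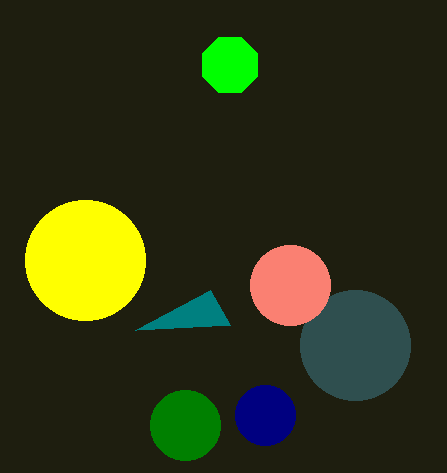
center_x_1 = 355, center_y_1 = 345, radius_1 = 55, center_x_2 = 265, center_y_2 = 415, radius_2 = 30, center_x_3 = 290, center_y_3 = 285, radius_3 = 40, px2_4 = 135, py2_4 = 330, center_y_5 = 425, radius_5 = 35, center_y_6 = 65, radius_6 = 30, center_x_7 = 85, center_y_7 = 260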